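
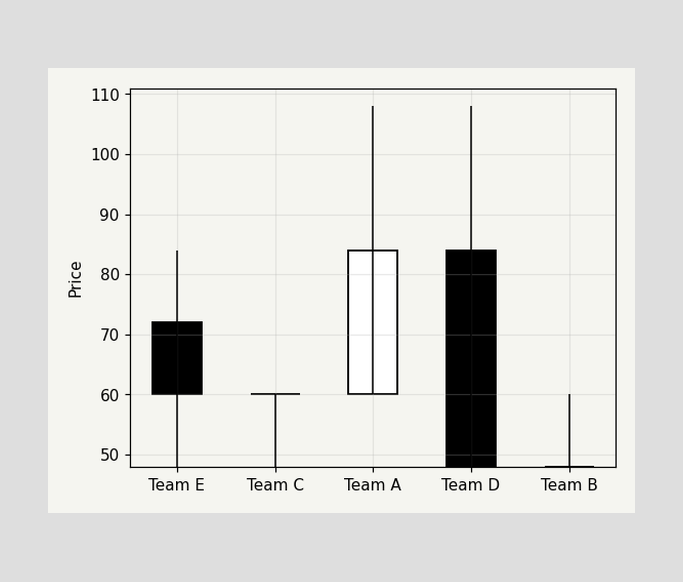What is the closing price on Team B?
The Team B candle closes at 48.

48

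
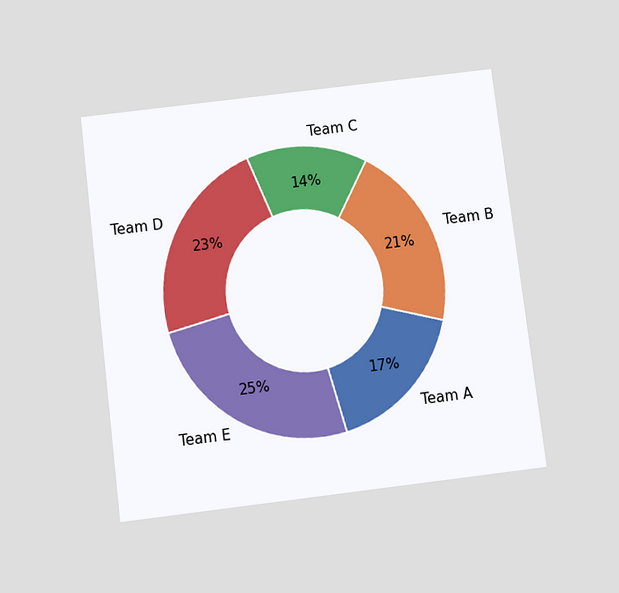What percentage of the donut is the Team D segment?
The chart is tilted about 7° counter-clockwise and viewed slightly from below. The Team D segment takes up 23% of the ring.

23%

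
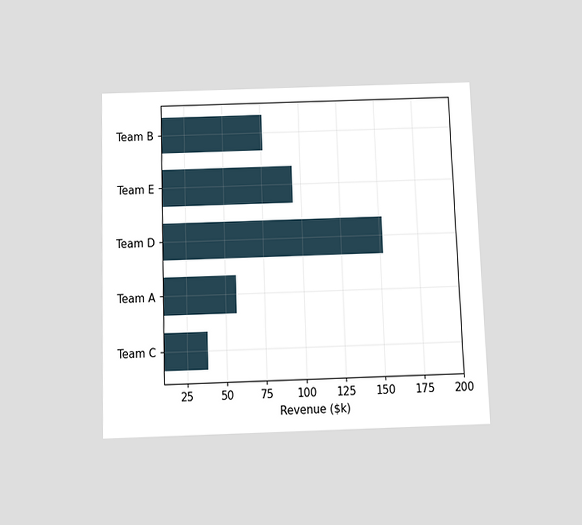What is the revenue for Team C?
The chart is tilted about 2° counter-clockwise and viewed slightly from below. Reading along the chart's x-axis, the Team C bar reaches $38k.

$38k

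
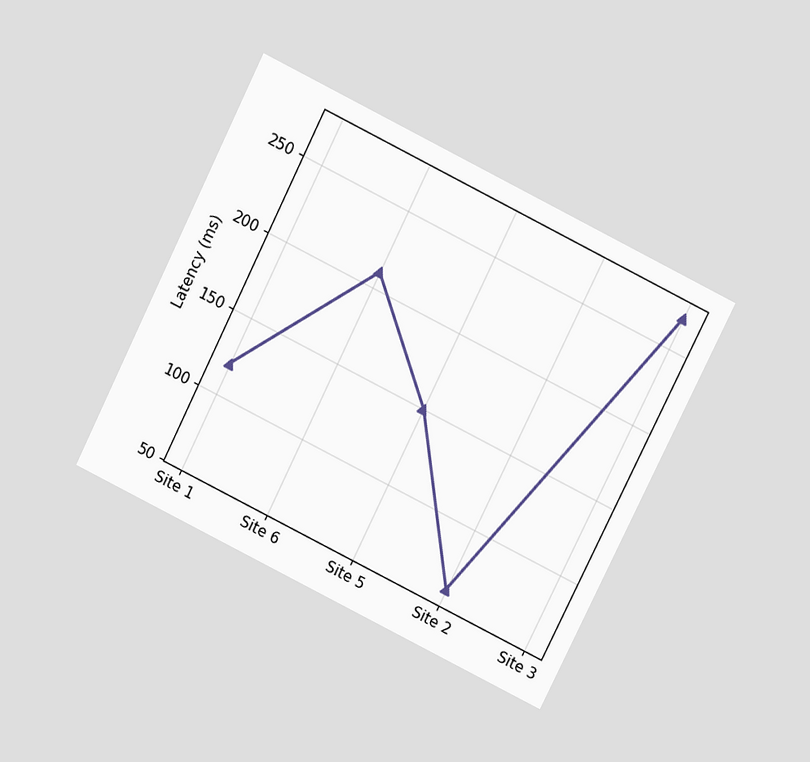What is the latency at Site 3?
The chart is tilted about 26° clockwise and viewed slightly from above. At Site 3, the line is at 270ms.

270ms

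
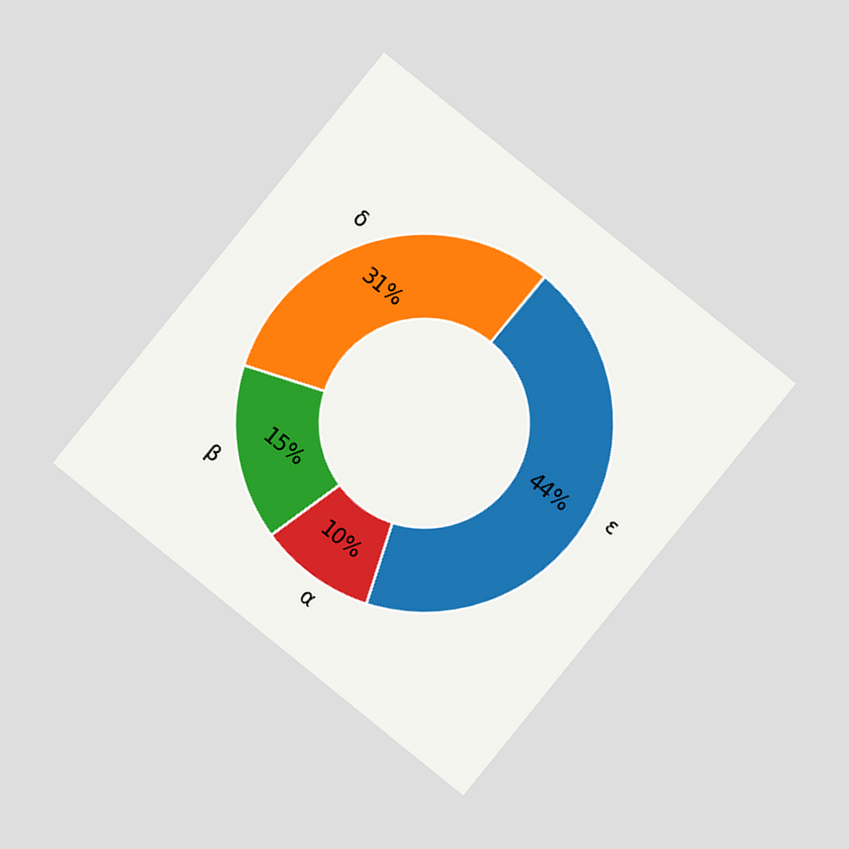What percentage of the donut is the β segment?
15%

The chart is tilted about 39° clockwise and viewed at a slight angle. The β segment takes up 15% of the ring.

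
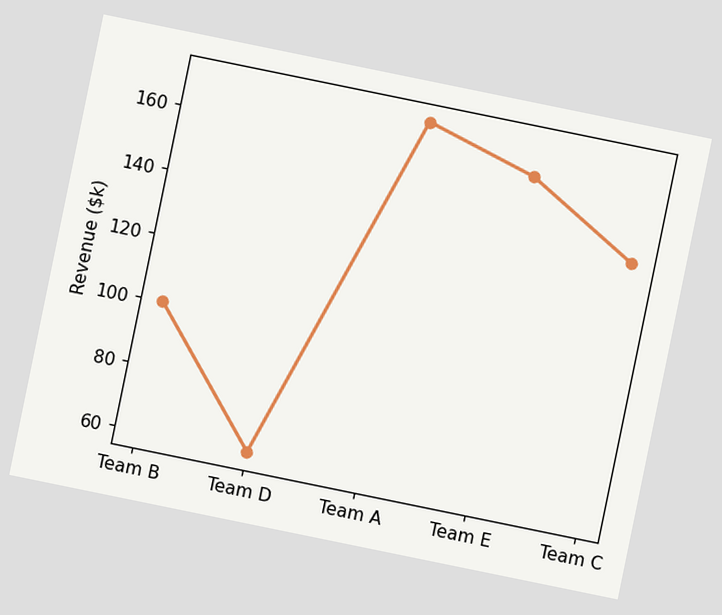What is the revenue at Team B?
The chart is tilted about 12° clockwise. At Team B, the line is at $100k.

$100k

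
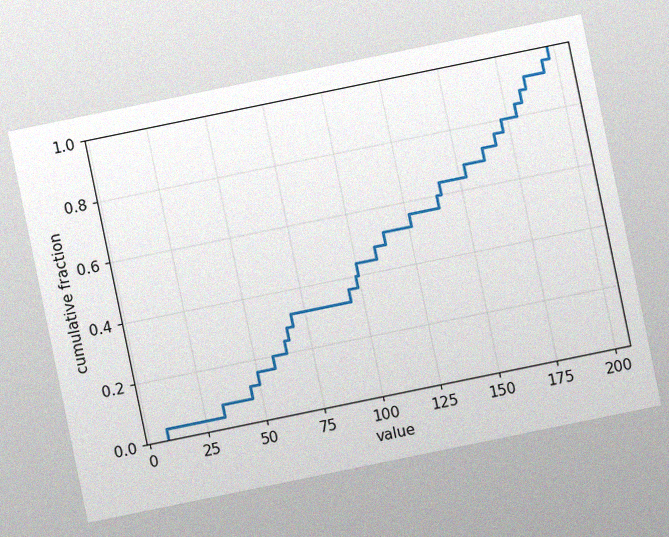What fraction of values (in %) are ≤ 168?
76%

The chart is tilted about 12° counter-clockwise, with some photo noise. At x=168 the ECDF step is at 76%.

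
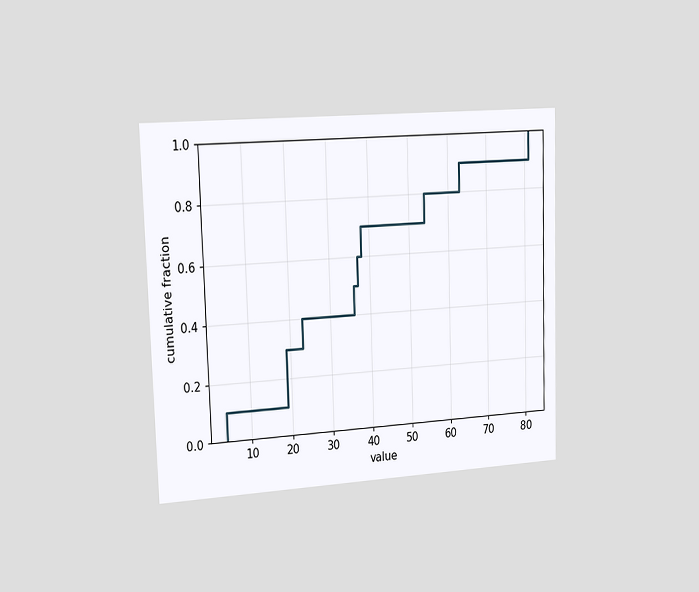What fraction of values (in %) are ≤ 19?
30%

The chart is viewed slightly from the left. At x=19 the ECDF step is at 30%.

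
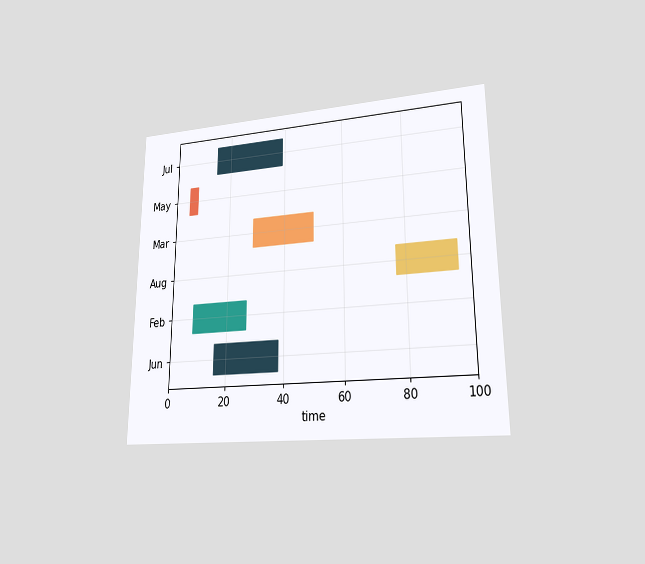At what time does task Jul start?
The chart is viewed at a slight angle. The Jul bar begins at t=15.

15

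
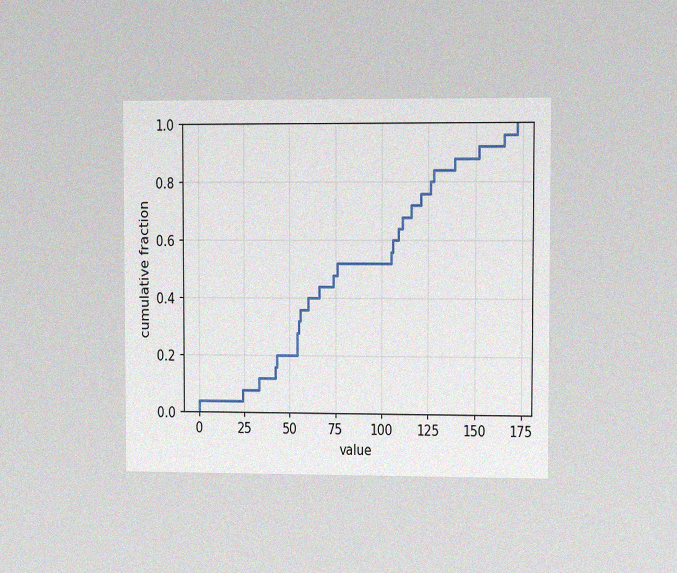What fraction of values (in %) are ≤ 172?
100%

The chart is viewed at a slight angle, with some photo noise. At x=172 the ECDF step is at 100%.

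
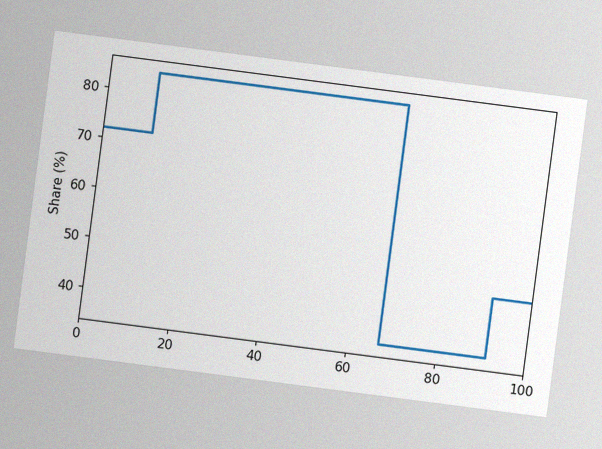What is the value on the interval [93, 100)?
The chart is tilted about 7° clockwise, with some photo noise. On [93, 100) the step sits at 48%.

48%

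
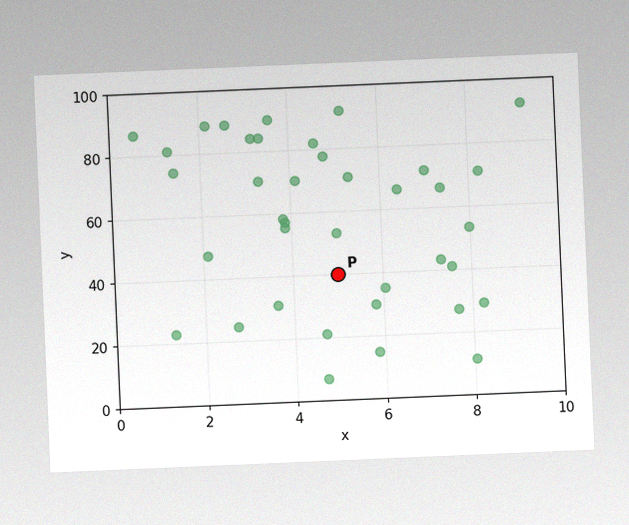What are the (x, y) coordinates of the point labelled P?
The chart is tilted about 2° counter-clockwise, with some photo noise. Following the gridlines from P to each axis, P sits at (5, 40).

(5, 40)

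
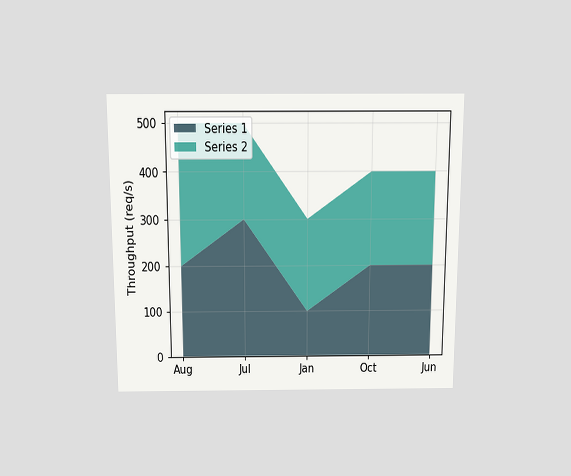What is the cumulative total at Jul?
The chart is viewed slightly from above. The stacked total at Jul reaches 500req/s.

500req/s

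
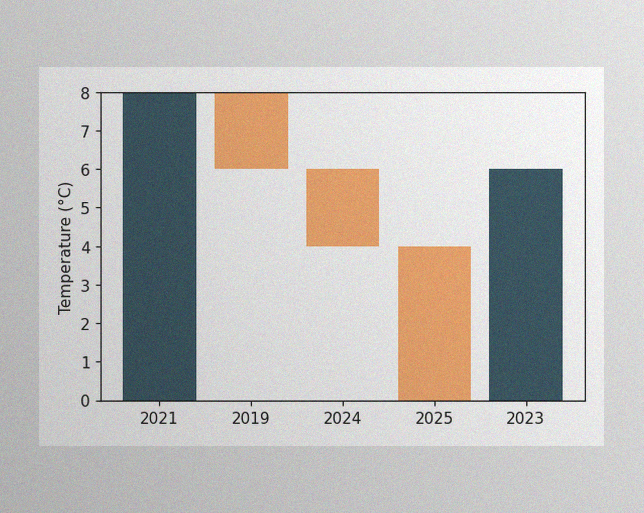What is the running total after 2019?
6°C

The image has some photo noise and uneven lighting. After 2019 the running total reaches 6°C.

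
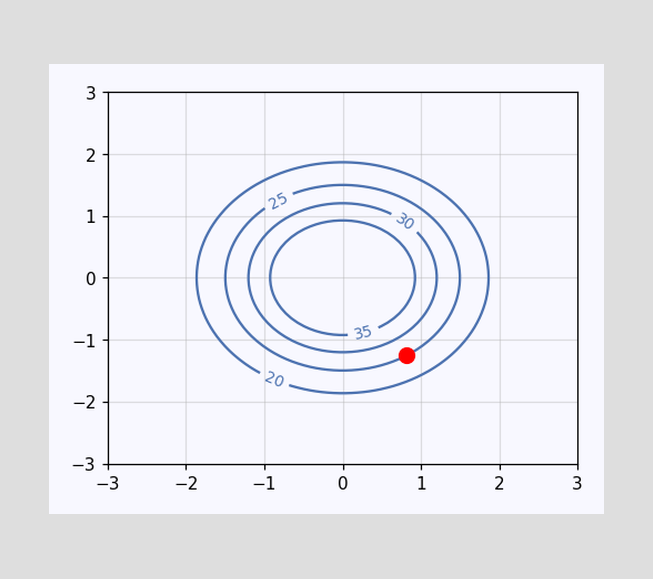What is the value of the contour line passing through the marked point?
The marked point sits on the contour labelled 25.

25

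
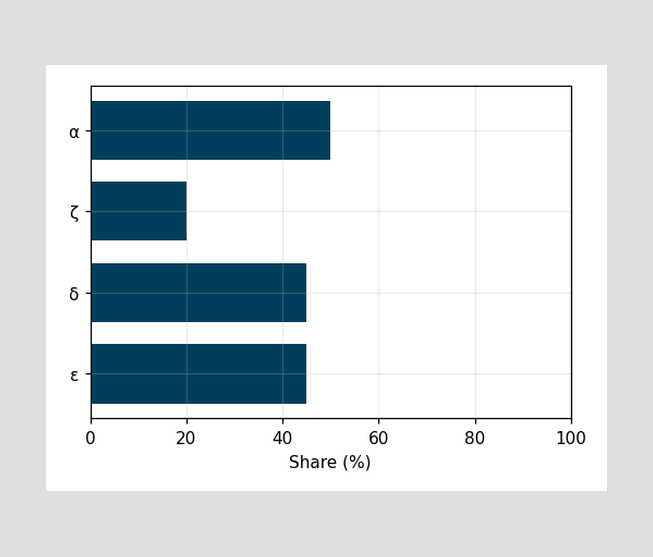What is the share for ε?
Reading along the chart's x-axis, the ε bar reaches 45%.

45%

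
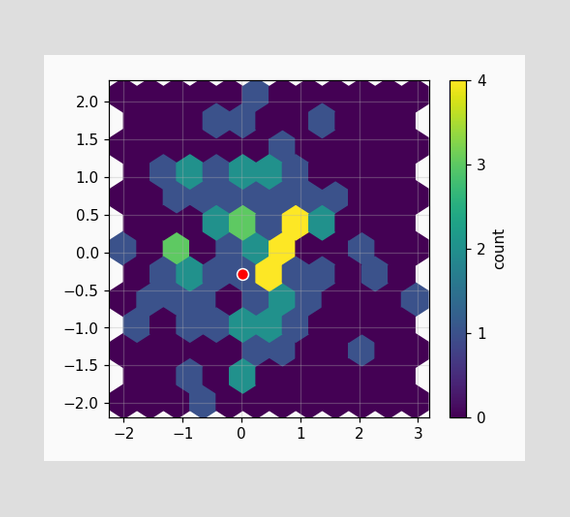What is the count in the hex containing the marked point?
The marked hex reads 1 on the colorbar.

1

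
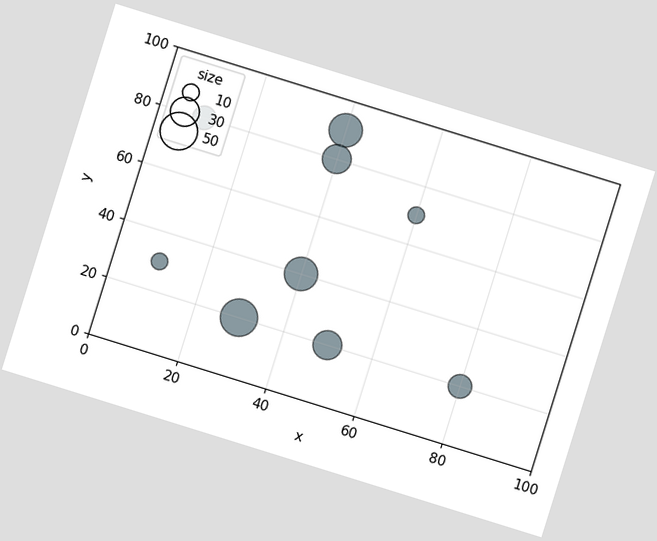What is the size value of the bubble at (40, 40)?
The chart is tilted about 17° clockwise. Matching the bubble at (40, 40) against the size legend gives 40.

40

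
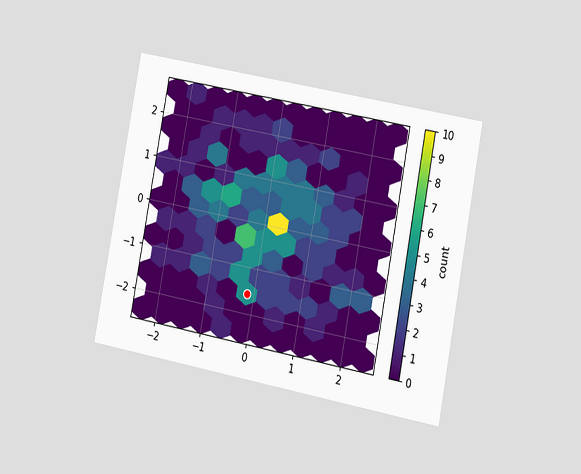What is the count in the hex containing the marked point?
The chart is tilted about 11° clockwise and viewed slightly from the right. The marked hex reads 5 on the colorbar.

5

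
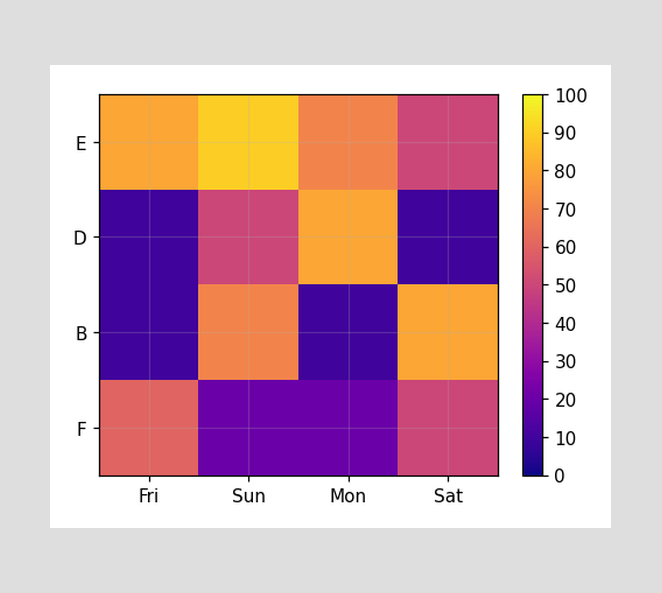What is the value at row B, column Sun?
70

Matching cell (B, Sun) against the colorbar gives 70.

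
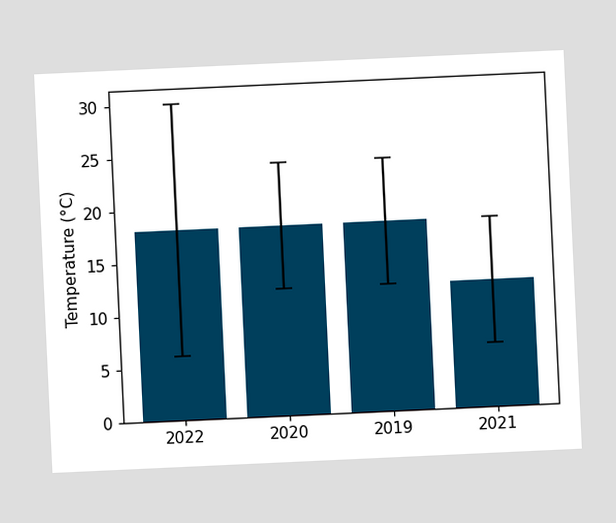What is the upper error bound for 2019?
The chart is tilted about 3° counter-clockwise. The 2019 bar's upper whisker reaches 24°C.

24°C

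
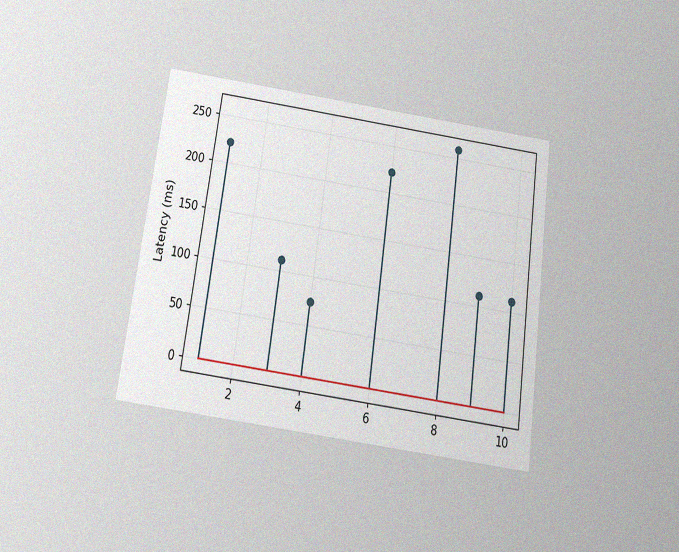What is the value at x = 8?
259ms

The chart is tilted about 8° clockwise and viewed slightly from below, with some photo noise. The stem at x=8 reaches 259ms.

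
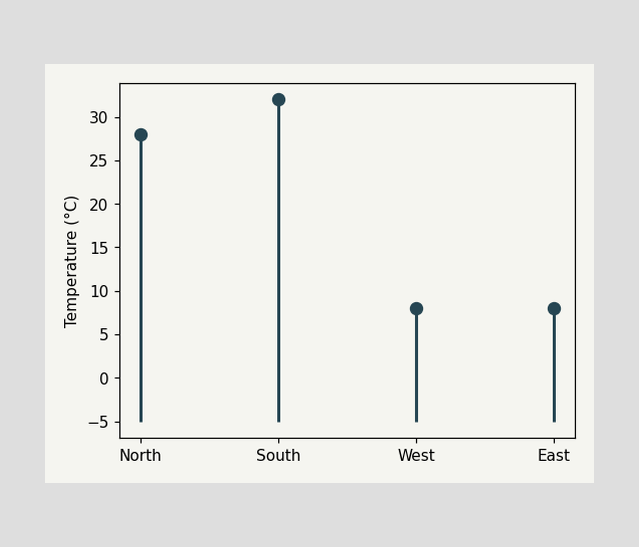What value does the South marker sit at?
32°C

The South marker sits at 32°C.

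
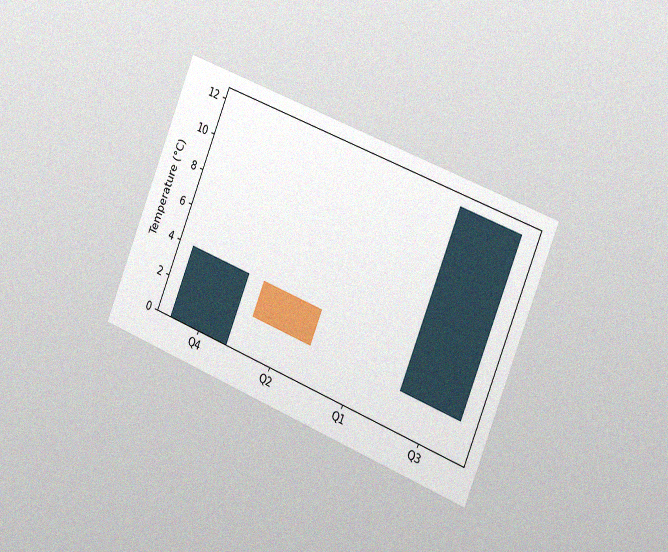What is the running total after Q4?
4°C

The chart is tilted about 22° clockwise and viewed slightly from the right, with some photo noise. After Q4 the running total reaches 4°C.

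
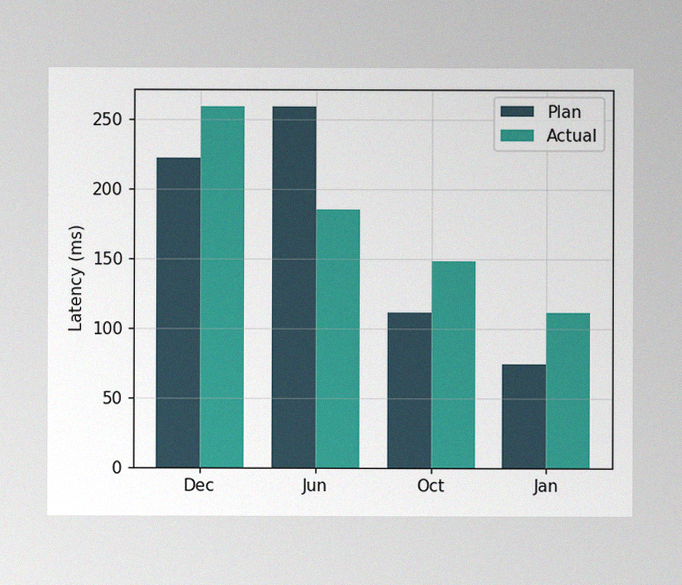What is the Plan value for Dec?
The image has some photo noise and uneven lighting. The Plan bar at Dec reaches 222ms on the y-axis.

222ms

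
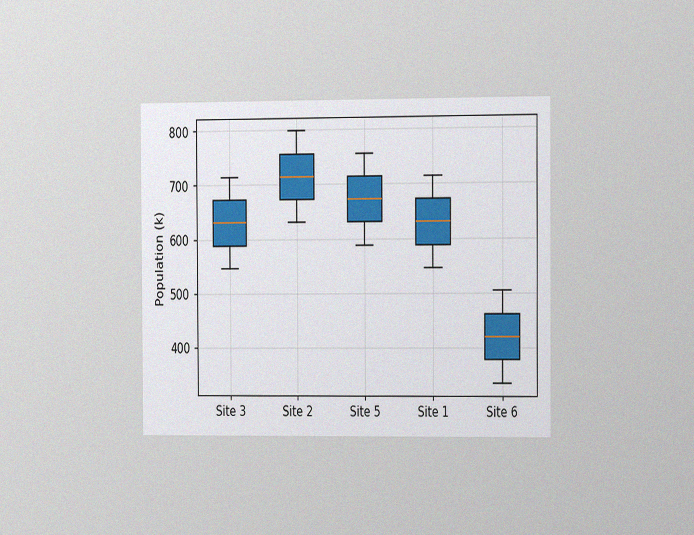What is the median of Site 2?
714k

The chart is viewed slightly from the right, with some photo noise. The median line in the Site 2 box sits at 714k.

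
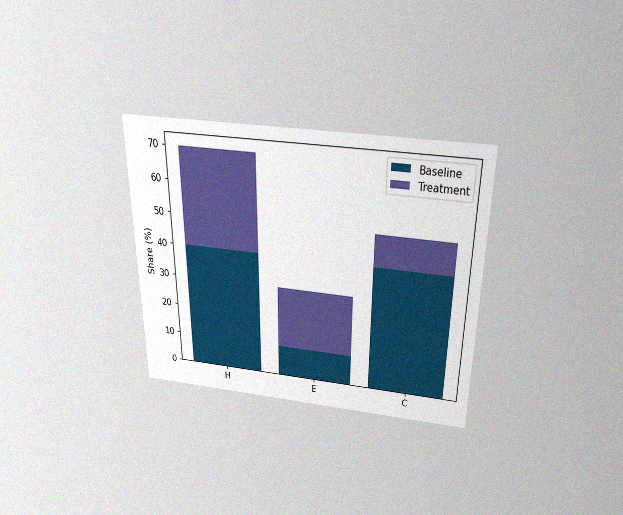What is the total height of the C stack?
50%

The chart is viewed slightly from above, with some photo noise. The C stack's top reaches 50% on the y-axis.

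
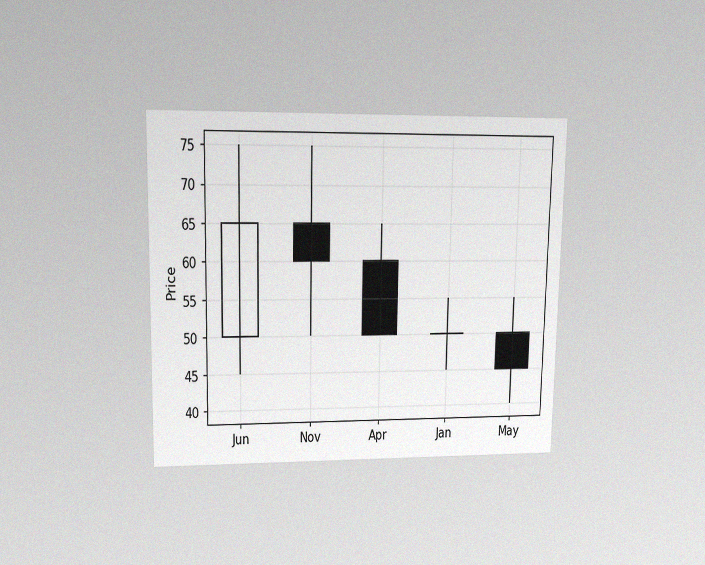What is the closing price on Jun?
The chart is viewed at a slight angle, with some photo noise. The Jun candle closes at 65.

65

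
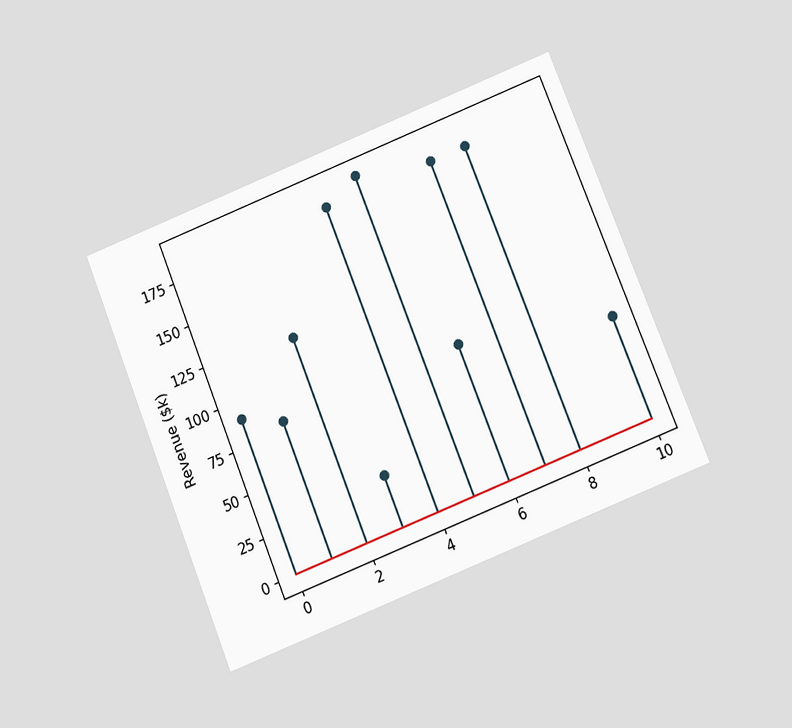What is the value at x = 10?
The chart is tilted about 22° counter-clockwise and viewed slightly from below. The stem at x=10 reaches $60k.

$60k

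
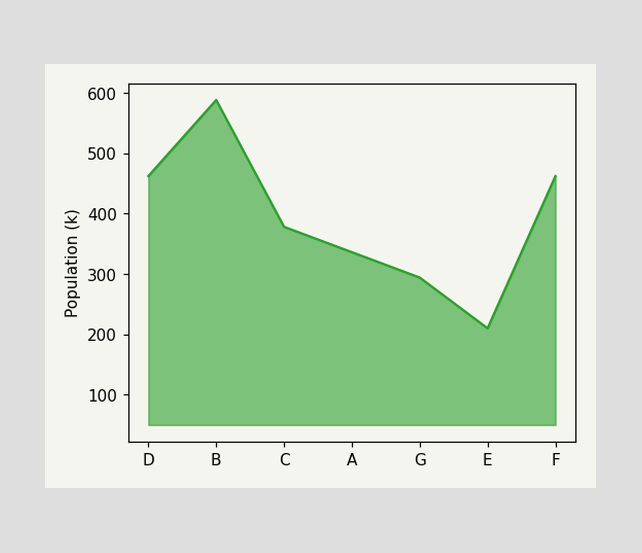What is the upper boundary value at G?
294k

At G the upper boundary is at 294k.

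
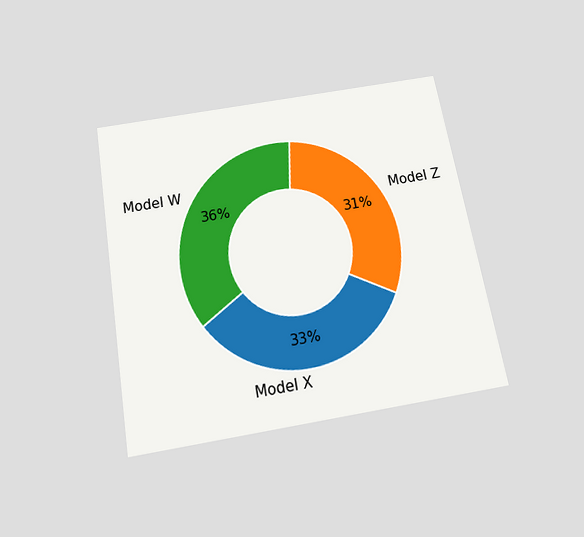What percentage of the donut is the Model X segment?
33%

The chart is tilted about 10° counter-clockwise and viewed slightly from below. The Model X segment takes up 33% of the ring.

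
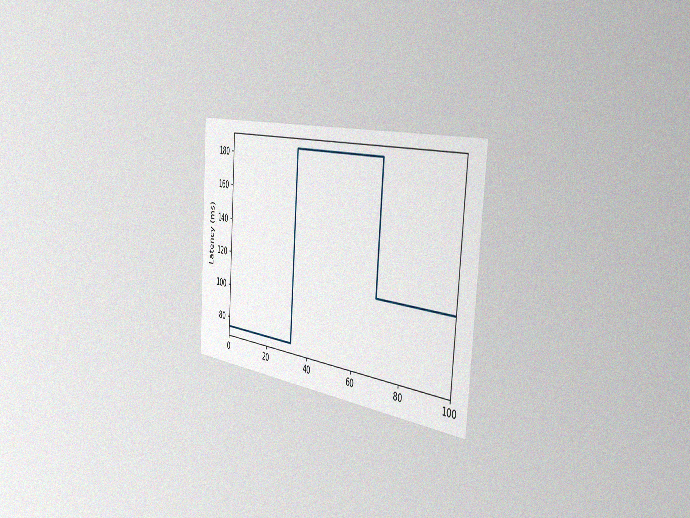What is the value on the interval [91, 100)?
111ms

The chart is tilted about 4° clockwise and viewed slightly from the right, with some photo noise. On [91, 100) the step sits at 111ms.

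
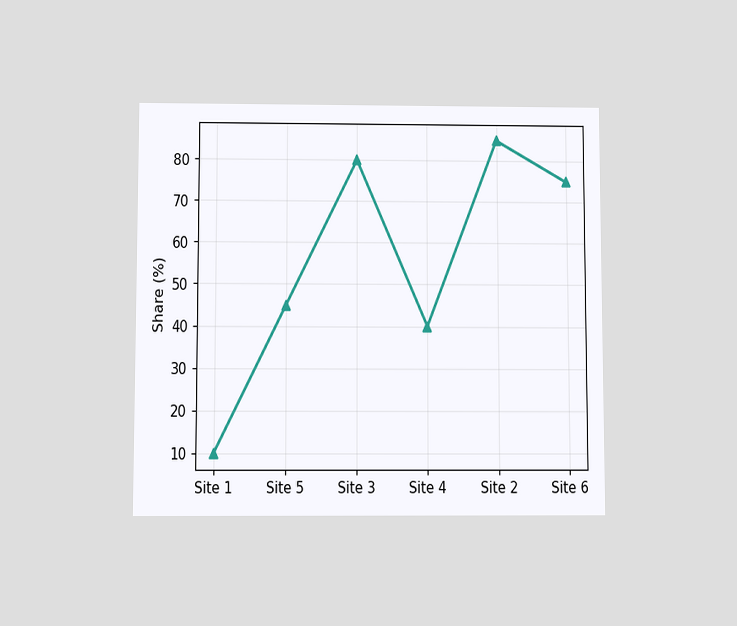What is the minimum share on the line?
10%

The chart is viewed slightly from below. The lowest point is at Site 1, and reading across to the y-axis gives 10%.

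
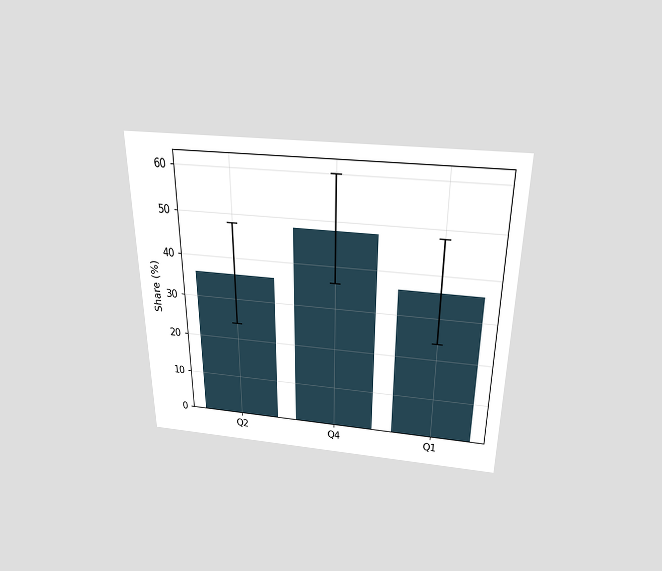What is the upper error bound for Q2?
The chart is viewed slightly from above. The Q2 bar's upper whisker reaches 48%.

48%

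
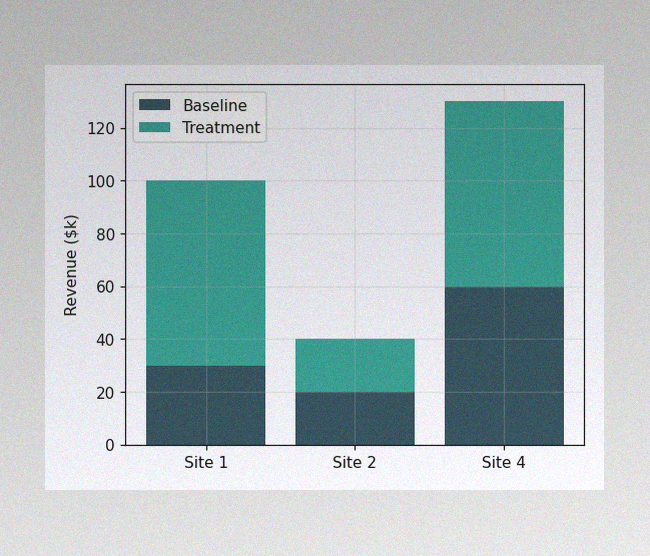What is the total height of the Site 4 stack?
The image has some photo noise and uneven lighting. The Site 4 stack's top reaches $130k on the y-axis.

$130k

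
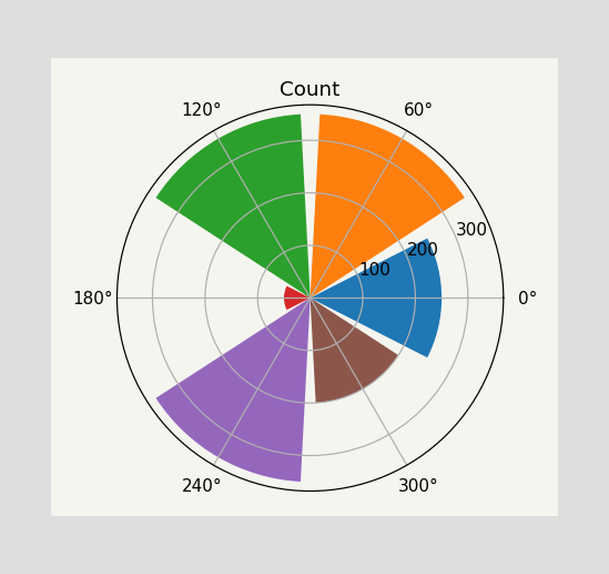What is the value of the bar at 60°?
The bar at 60° reaches 350 on the radial axis.

350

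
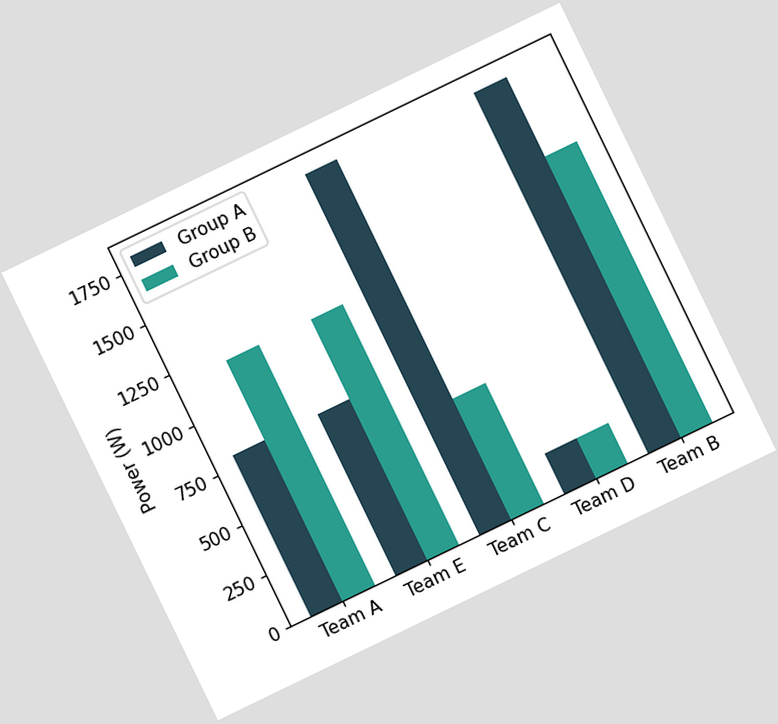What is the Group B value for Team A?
1200W

The chart is tilted about 26° counter-clockwise. The Group B bar at Team A reaches 1200W on the y-axis.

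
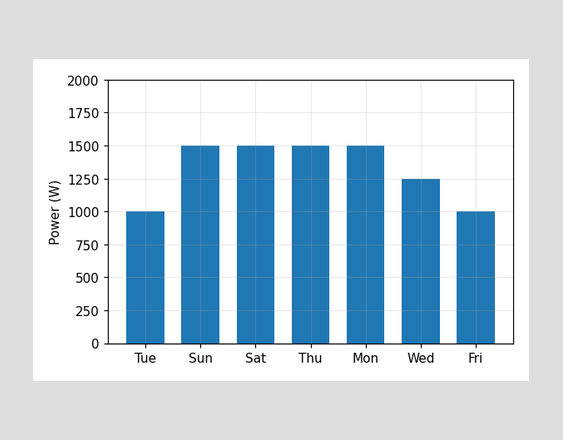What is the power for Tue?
Reading along the chart's y-axis, the Tue bar reaches 1000W.

1000W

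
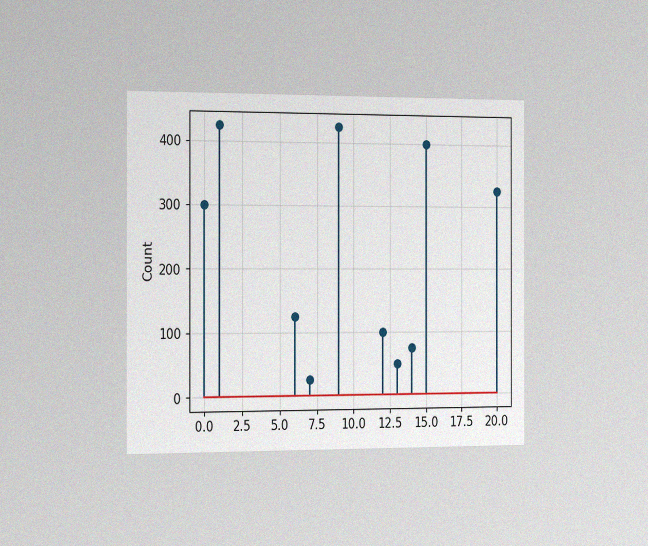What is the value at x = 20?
The chart is viewed slightly from the left, with some photo noise. The stem at x=20 reaches 325.

325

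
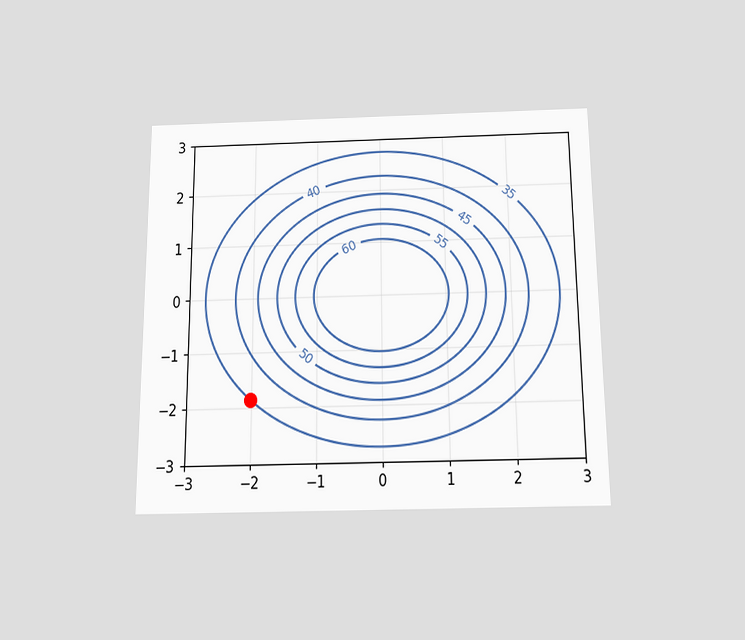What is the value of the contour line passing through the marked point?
35

The chart is viewed slightly from below. The marked point sits on the contour labelled 35.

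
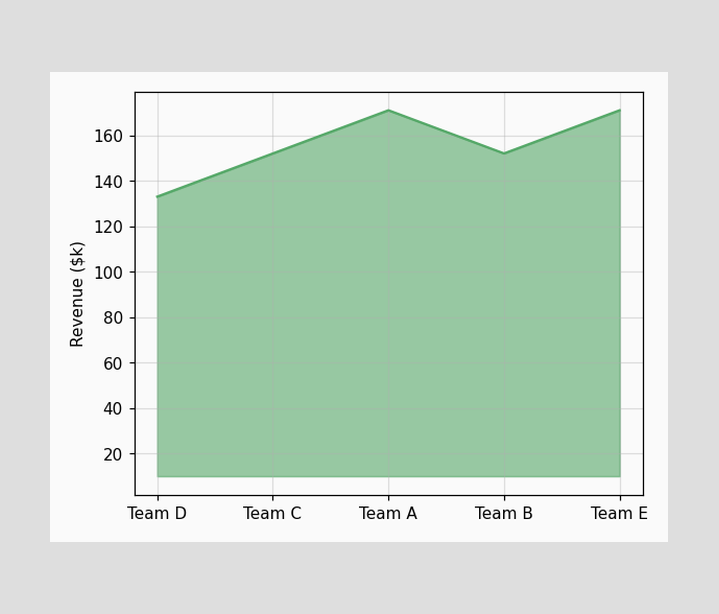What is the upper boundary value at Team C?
$152k

At Team C the upper boundary is at $152k.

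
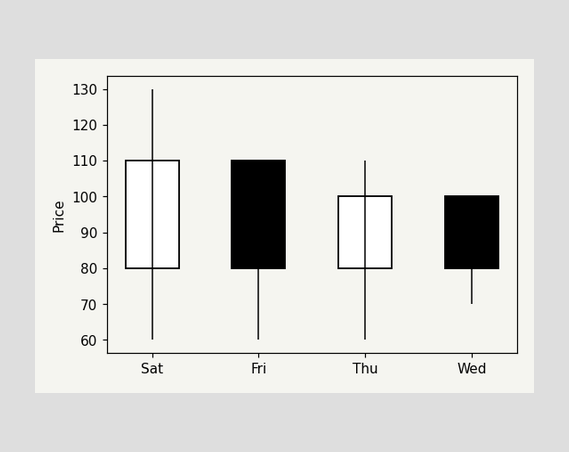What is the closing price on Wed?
The Wed candle closes at 80.

80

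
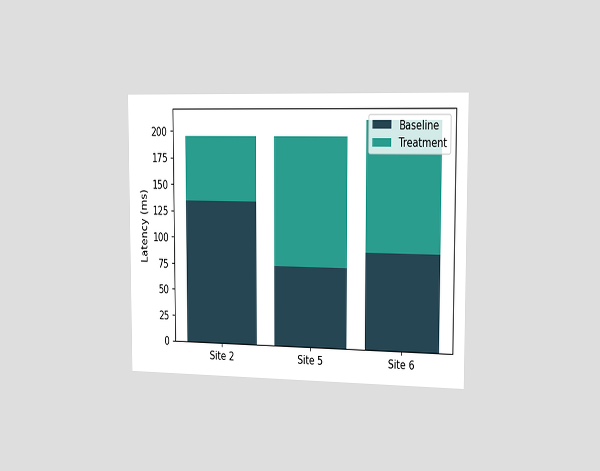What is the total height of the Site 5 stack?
195ms

The chart is viewed slightly from the right. The Site 5 stack's top reaches 195ms on the y-axis.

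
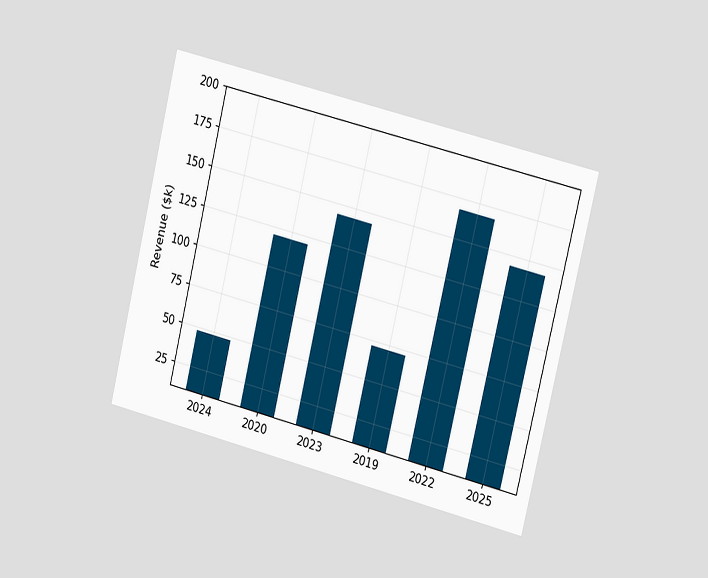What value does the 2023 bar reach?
The chart is tilted about 14° clockwise and viewed slightly from the right. Reading along the chart's y-axis, the 2023 bar reaches $144k.

$144k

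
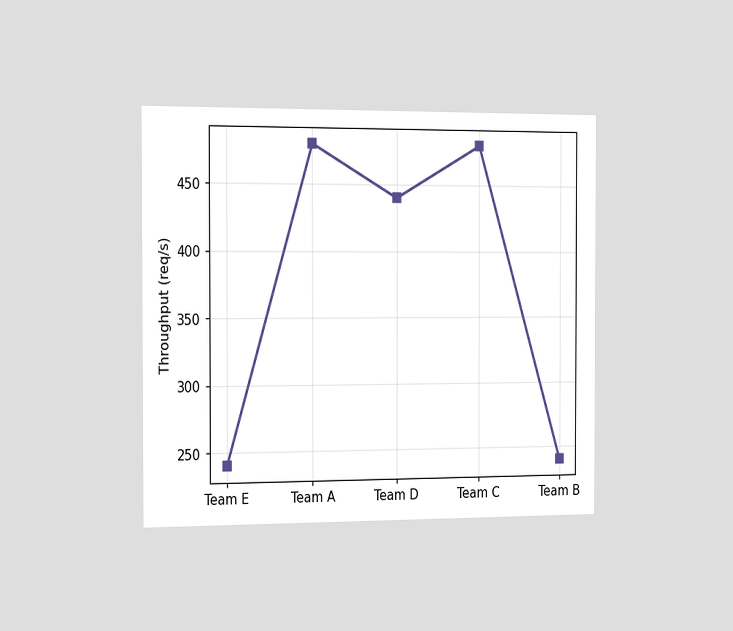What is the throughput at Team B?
The chart is viewed slightly from the left. At Team B, the line is at 240req/s.

240req/s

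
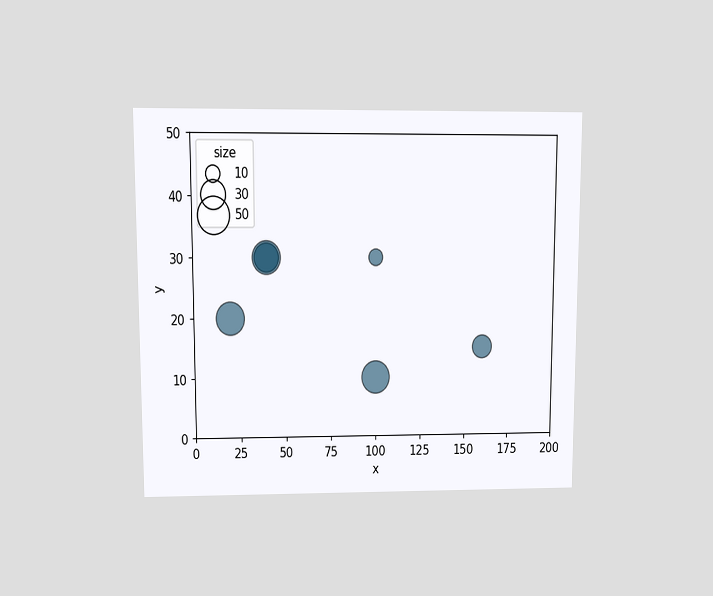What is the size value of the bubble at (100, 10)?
40

The chart is viewed at a slight angle. Matching the bubble at (100, 10) against the size legend gives 40.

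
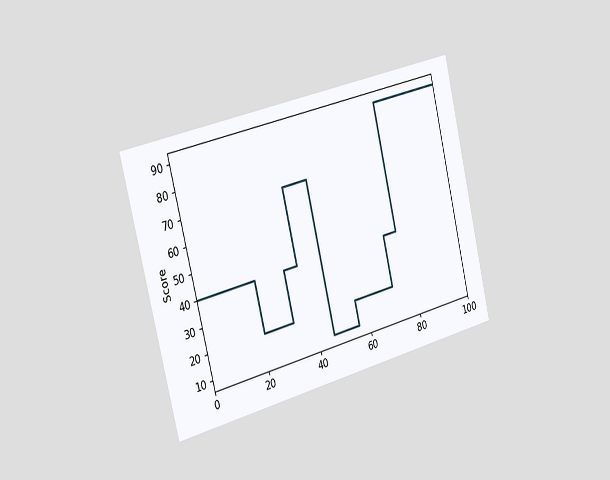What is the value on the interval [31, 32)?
20

The chart is tilted about 14° counter-clockwise and viewed slightly from the left. On [31, 32) the step sits at 20.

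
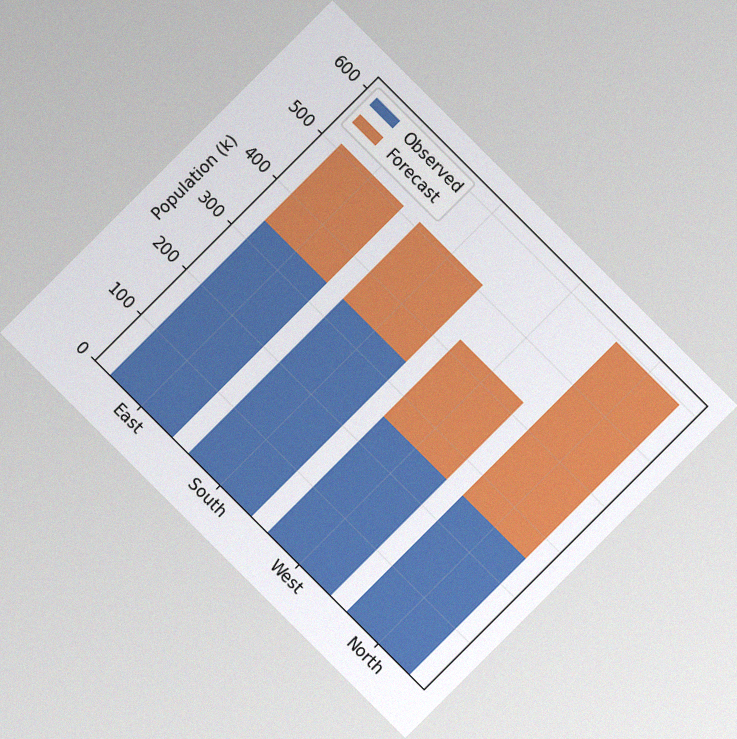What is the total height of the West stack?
425k

The chart is tilted about 45° clockwise, with some photo noise. The West stack's top reaches 425k on the y-axis.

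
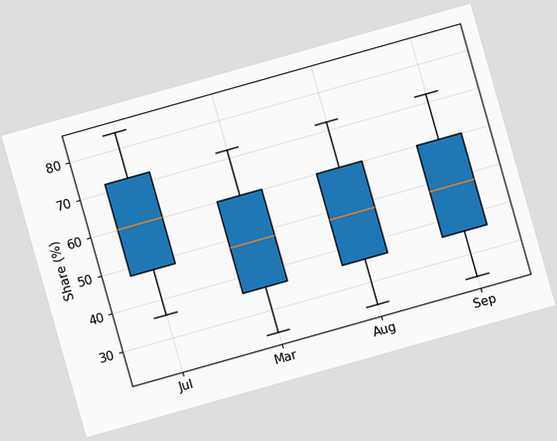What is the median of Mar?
The chart is tilted about 16° counter-clockwise. The median line in the Mar box sits at 48%.

48%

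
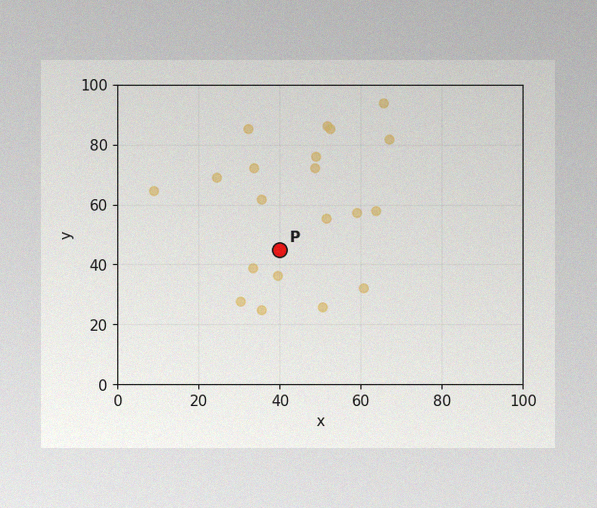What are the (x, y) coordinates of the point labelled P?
(40, 45)

The image has some photo noise and uneven lighting. Following the gridlines from P to each axis, P sits at (40, 45).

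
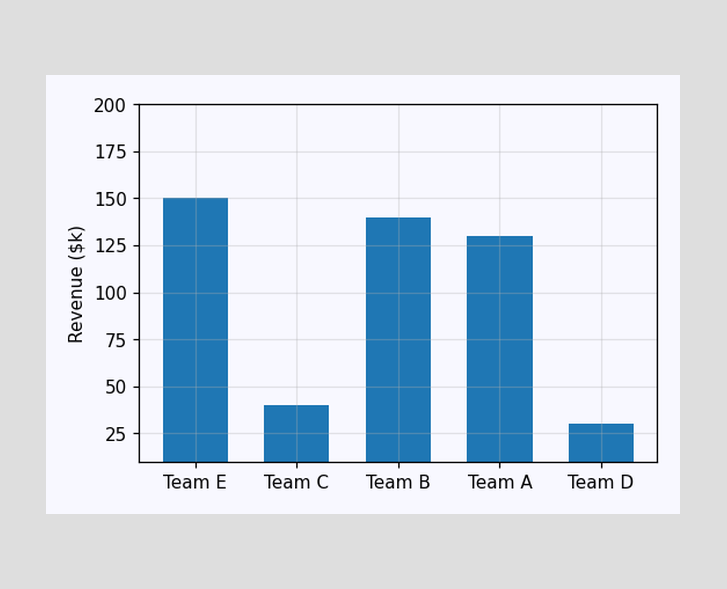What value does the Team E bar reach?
Reading along the chart's y-axis, the Team E bar reaches $150k.

$150k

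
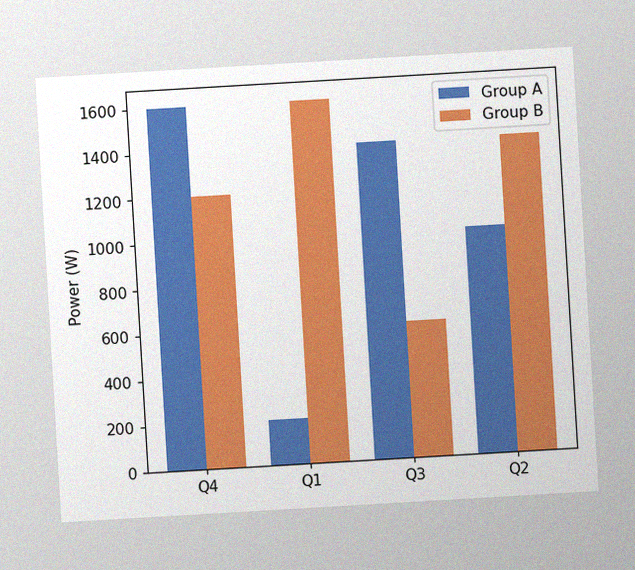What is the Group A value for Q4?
1600W

The chart is tilted about 3° counter-clockwise, with some photo noise. The Group A bar at Q4 reaches 1600W on the y-axis.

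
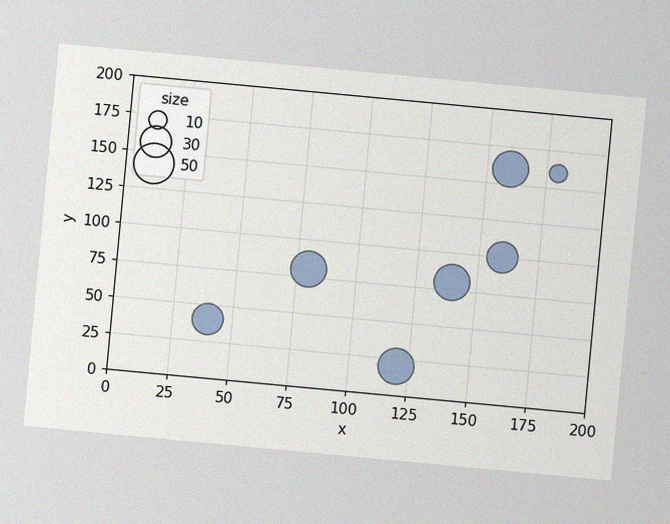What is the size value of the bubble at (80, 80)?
The chart is tilted about 5° clockwise, with some photo noise. Matching the bubble at (80, 80) against the size legend gives 40.

40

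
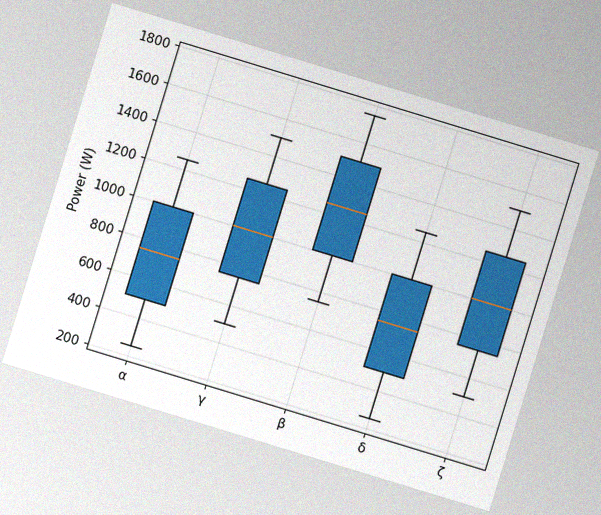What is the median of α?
750W

The chart is tilted about 17° clockwise, with some photo noise. The median line in the α box sits at 750W.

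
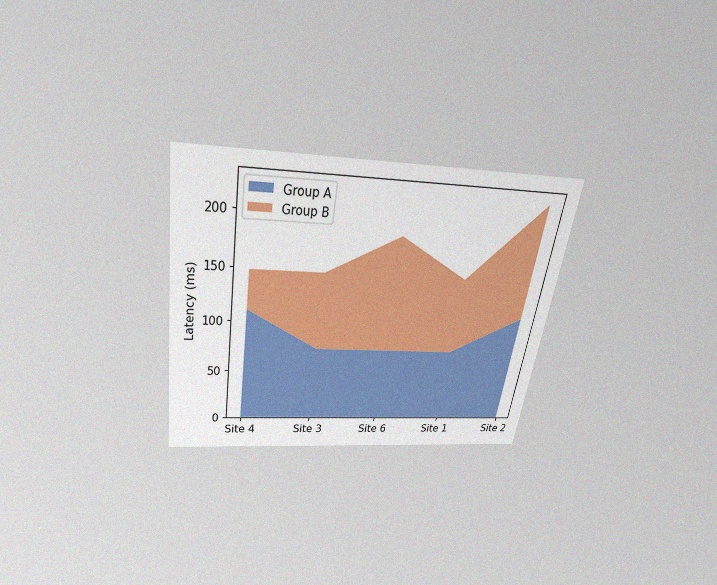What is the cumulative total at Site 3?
148ms

The chart is tilted about 9° clockwise and viewed slightly from above, with some photo noise. The stacked total at Site 3 reaches 148ms.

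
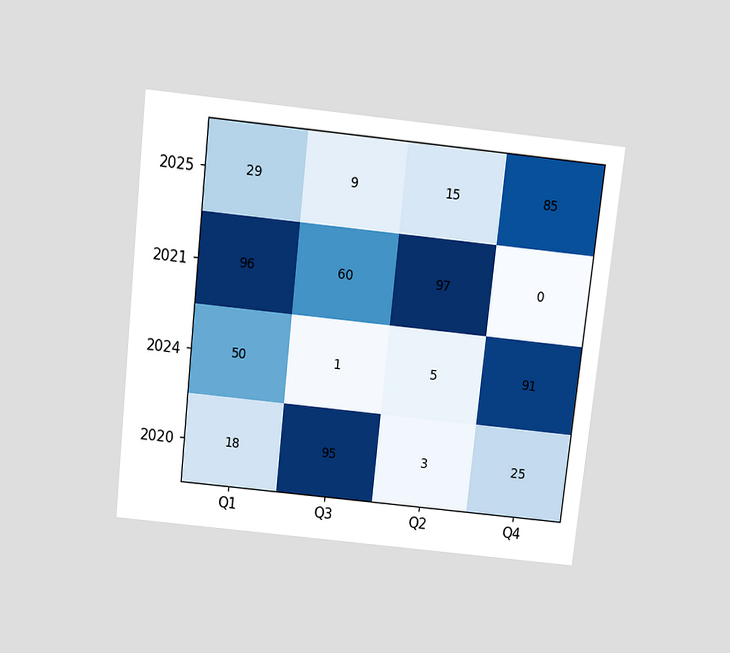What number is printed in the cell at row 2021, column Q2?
The chart is tilted about 6° clockwise and viewed slightly from above. The (2021, Q2) cell reads 97.

97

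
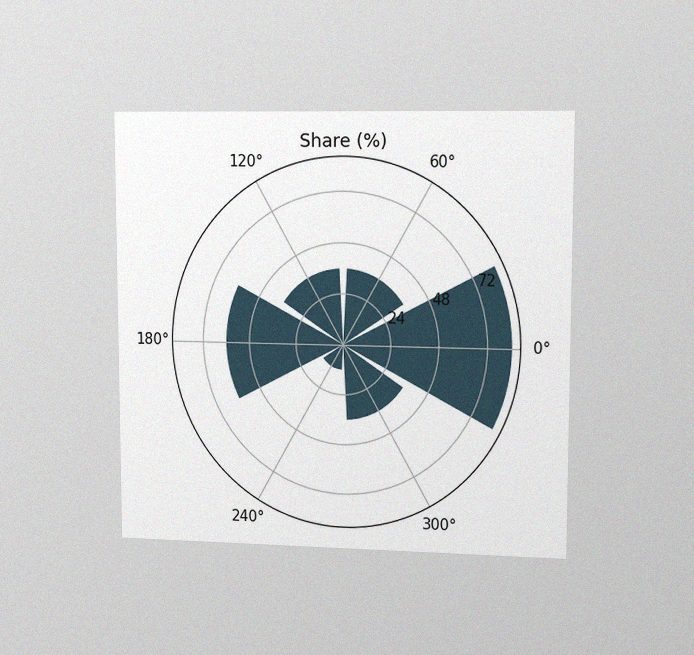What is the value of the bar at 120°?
36%

The chart is viewed slightly from the right, with some photo noise. The bar at 120° reaches 36% on the radial axis.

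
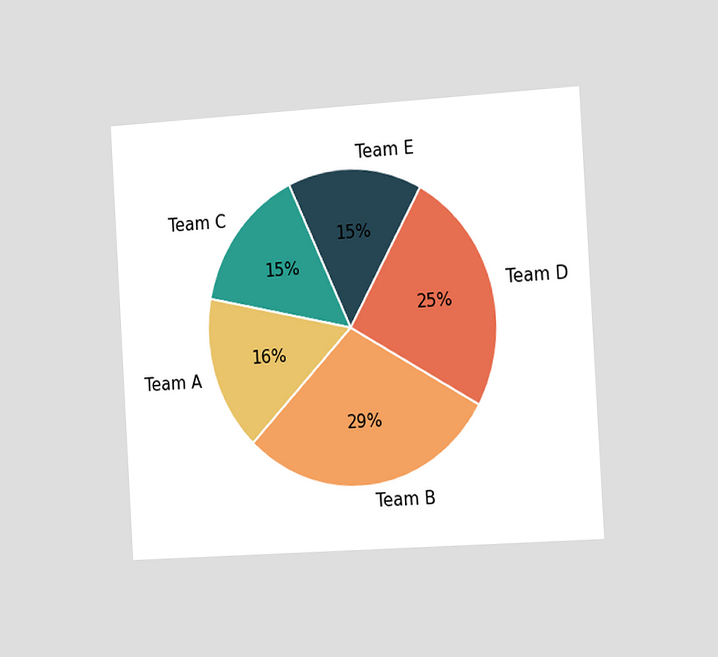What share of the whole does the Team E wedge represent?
15%

The chart is tilted about 3° counter-clockwise and viewed slightly from the right. The Team E slice takes up 15% of the pie.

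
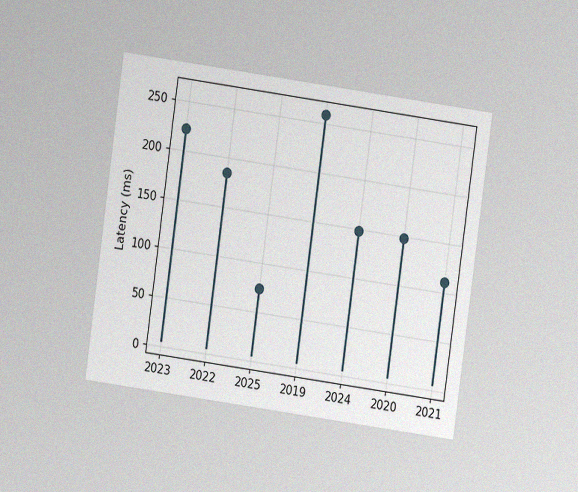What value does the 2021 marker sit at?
111ms

The chart is tilted about 8° clockwise and viewed at a slight angle, with some photo noise. The 2021 marker sits at 111ms.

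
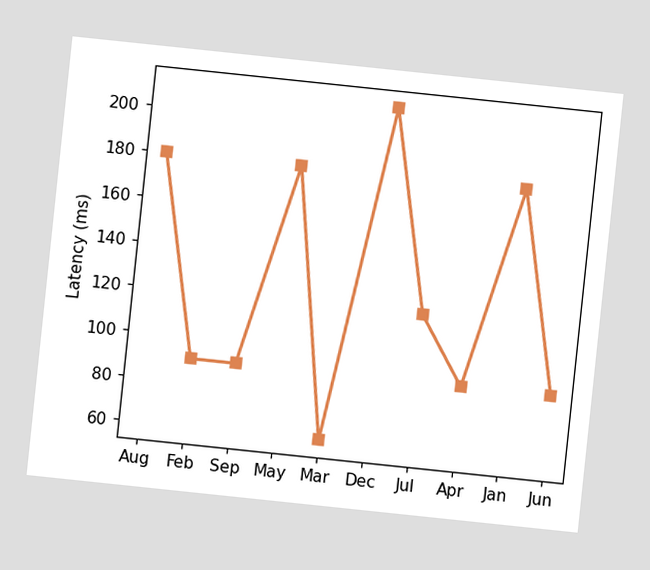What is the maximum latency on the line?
The chart is tilted about 6° clockwise. The highest point is at Dec, and reading across to the y-axis gives 210ms.

210ms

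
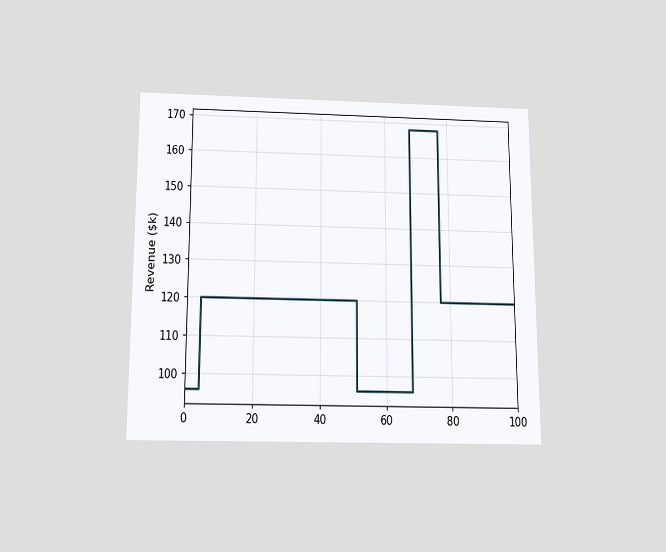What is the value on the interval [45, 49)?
$120k

The chart is viewed slightly from below. On [45, 49) the step sits at $120k.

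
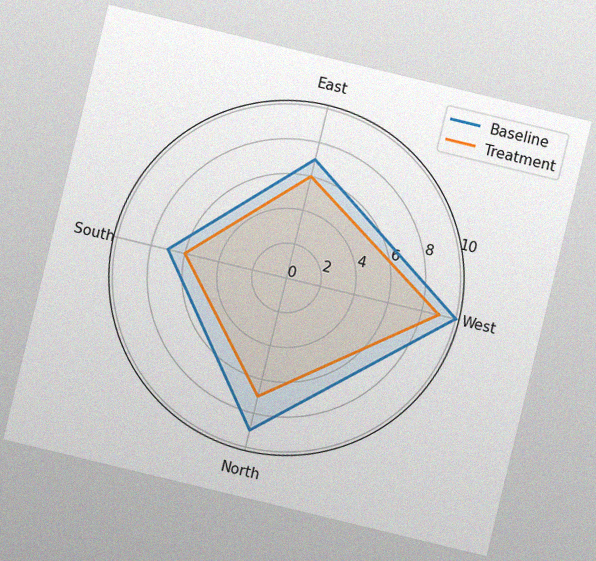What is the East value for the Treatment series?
The chart is tilted about 14° clockwise, with some photo noise. On the East axis, Treatment reaches 6.

6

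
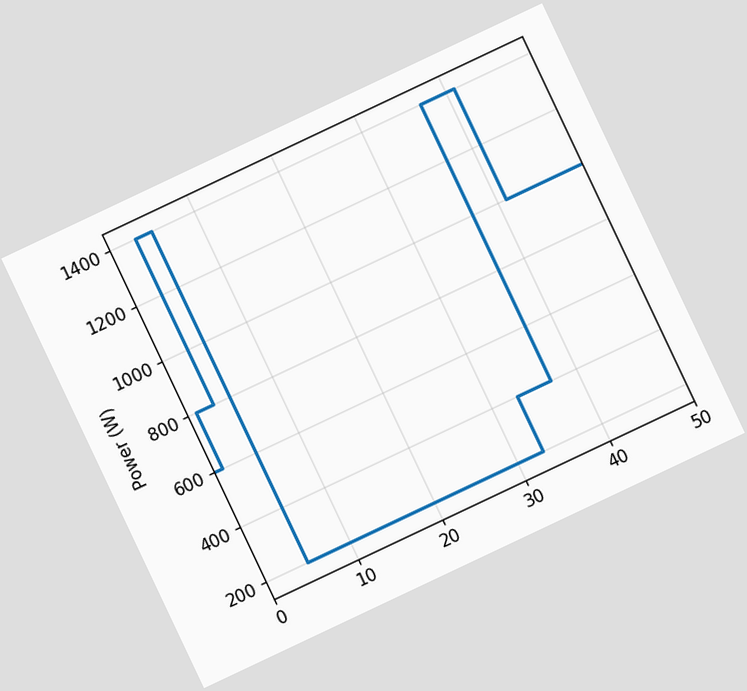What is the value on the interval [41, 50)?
1000W

The chart is tilted about 25° counter-clockwise. On [41, 50) the step sits at 1000W.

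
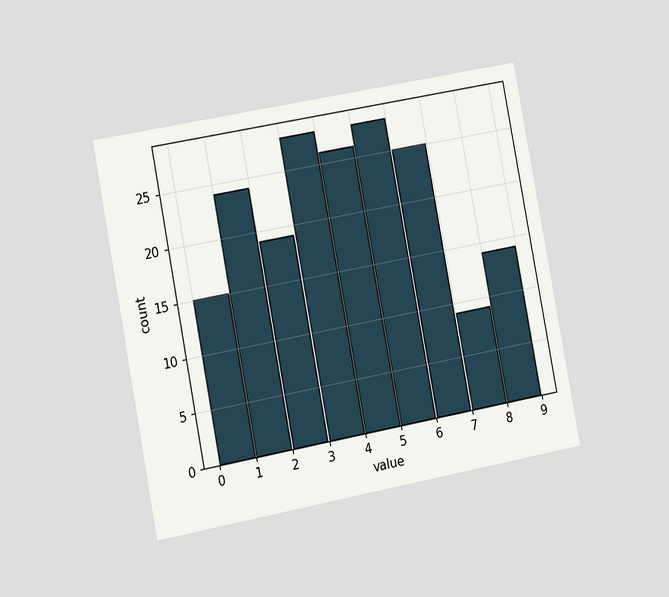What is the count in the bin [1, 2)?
24

The chart is tilted about 11° counter-clockwise and viewed slightly from the left. The [1, 2) bin has height 24.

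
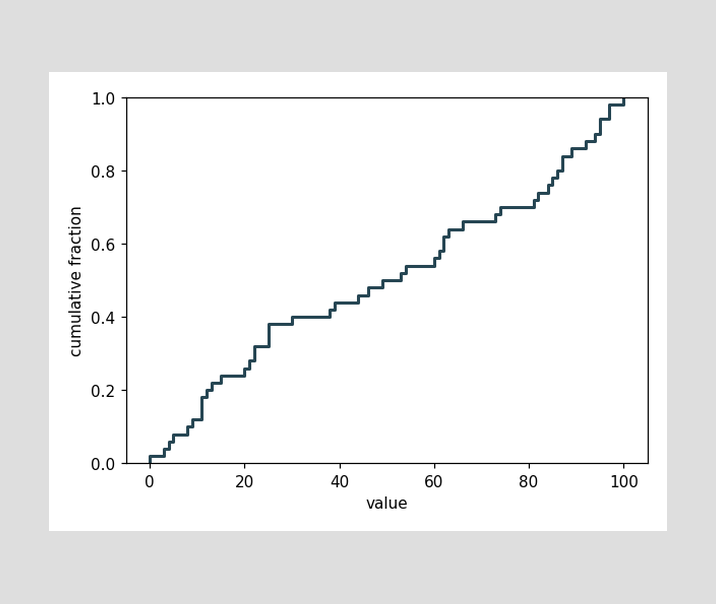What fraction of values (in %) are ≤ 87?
84%

At x=87 the ECDF step is at 84%.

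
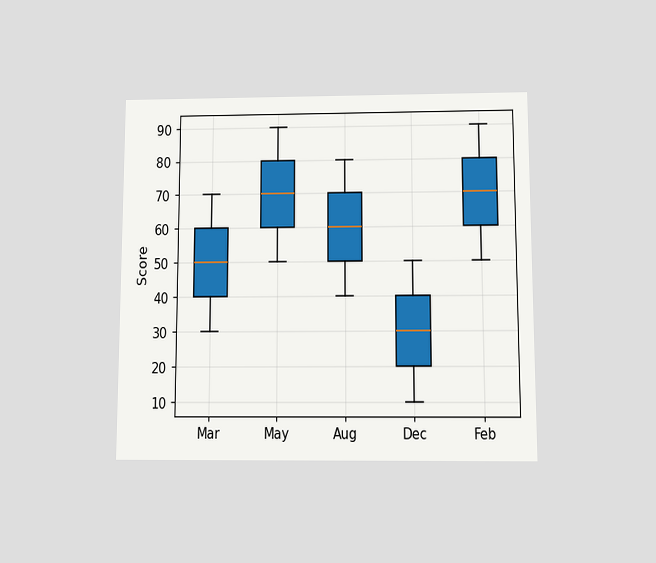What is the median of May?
The chart is viewed slightly from below. The median line in the May box sits at 70.

70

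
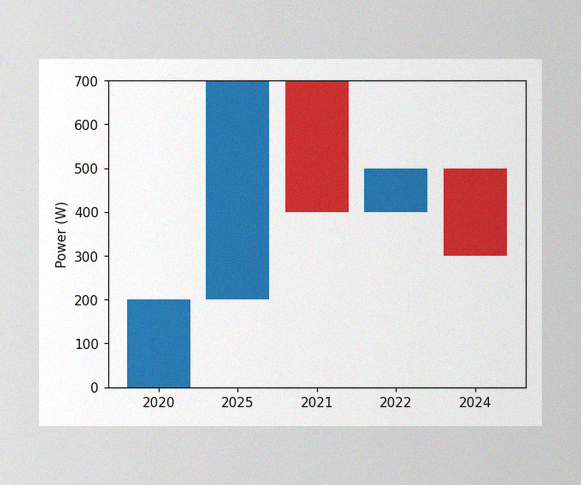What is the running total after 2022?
500W

The image has some photo noise and uneven lighting. After 2022 the running total reaches 500W.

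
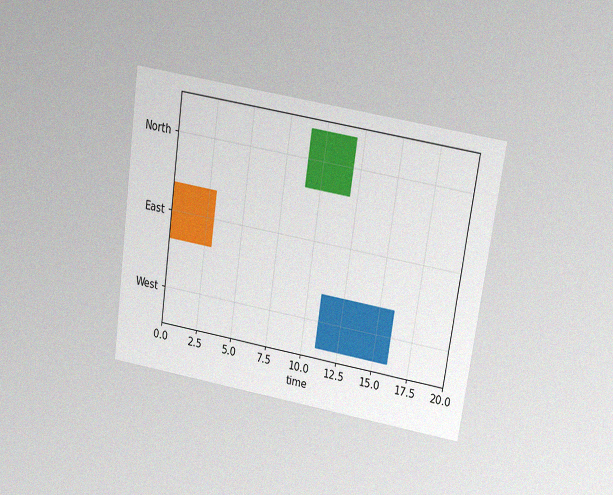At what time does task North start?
9

The chart is tilted about 8° clockwise and viewed slightly from above, with some photo noise. The North bar begins at t=9.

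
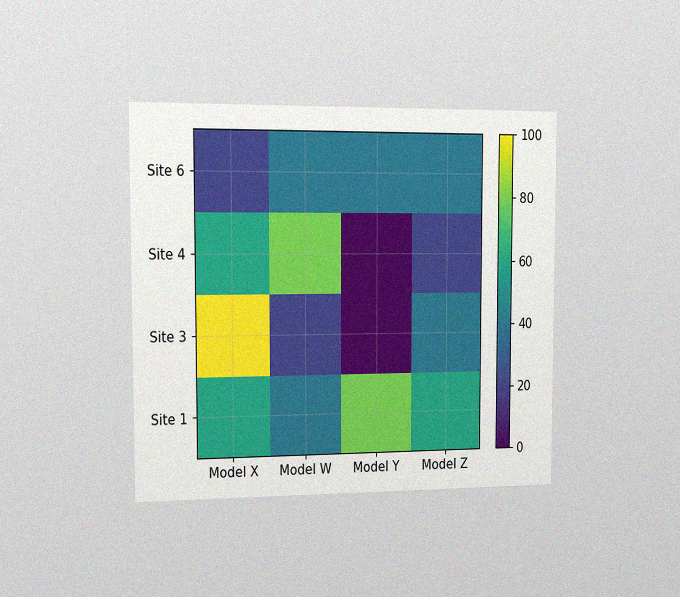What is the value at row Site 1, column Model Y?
80

The chart is viewed slightly from the left, with some photo noise. Matching cell (Site 1, Model Y) against the colorbar gives 80.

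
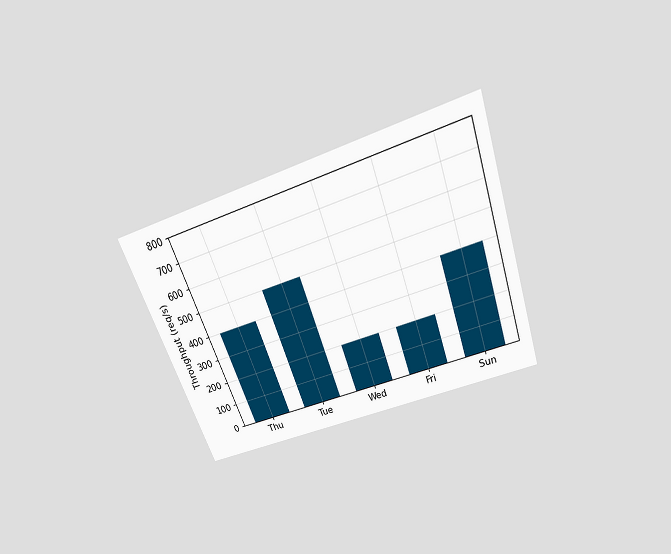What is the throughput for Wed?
200req/s

The chart is tilted about 20° counter-clockwise and viewed slightly from above. Reading along the chart's y-axis, the Wed bar reaches 200req/s.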